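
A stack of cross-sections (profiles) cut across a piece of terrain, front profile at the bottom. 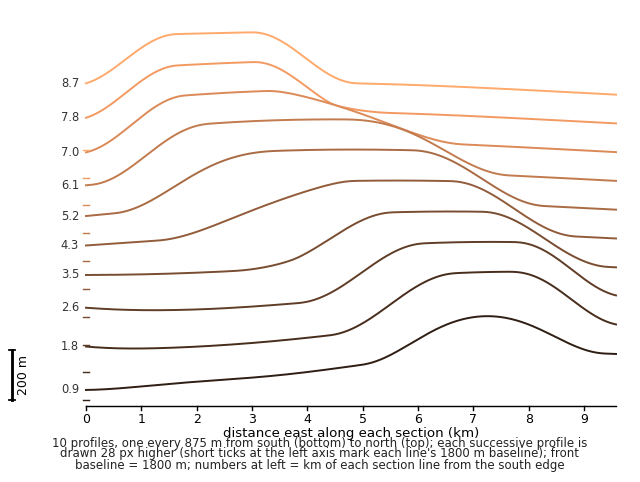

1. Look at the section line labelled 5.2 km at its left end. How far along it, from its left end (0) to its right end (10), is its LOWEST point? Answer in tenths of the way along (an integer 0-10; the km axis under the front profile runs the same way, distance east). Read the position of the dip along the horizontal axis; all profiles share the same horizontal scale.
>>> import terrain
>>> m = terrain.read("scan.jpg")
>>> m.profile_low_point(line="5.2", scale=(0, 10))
0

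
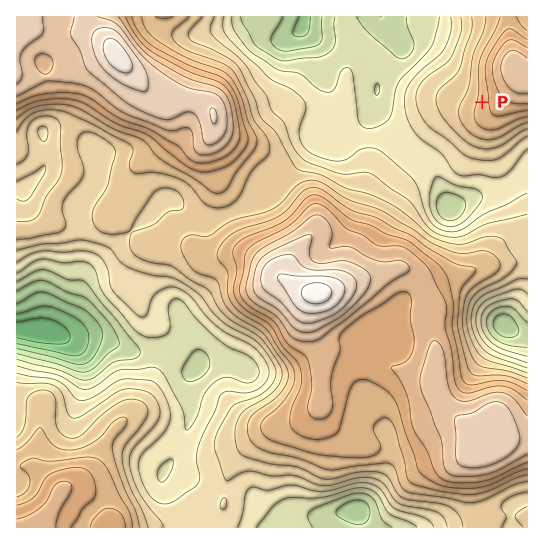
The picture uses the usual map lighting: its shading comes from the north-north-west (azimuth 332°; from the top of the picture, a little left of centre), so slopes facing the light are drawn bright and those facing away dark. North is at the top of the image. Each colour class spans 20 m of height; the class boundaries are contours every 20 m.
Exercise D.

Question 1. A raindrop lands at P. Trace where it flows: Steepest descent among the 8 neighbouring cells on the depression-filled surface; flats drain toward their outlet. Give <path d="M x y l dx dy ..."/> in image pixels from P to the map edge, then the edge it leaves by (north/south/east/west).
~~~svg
<path d="M482 102l-11 0-53-53-11 0-20-20-4-7-1-5"/>
exit: north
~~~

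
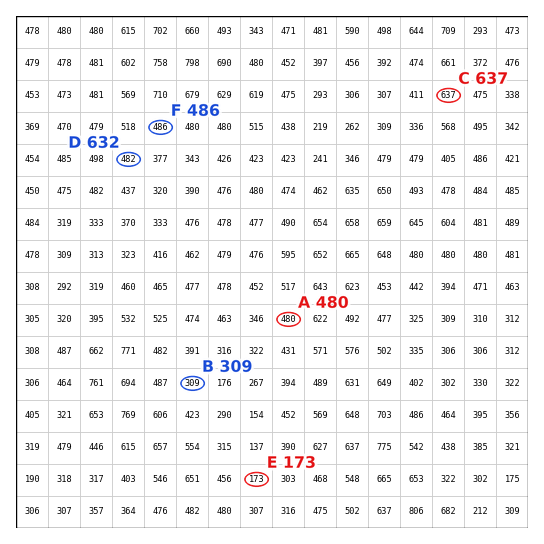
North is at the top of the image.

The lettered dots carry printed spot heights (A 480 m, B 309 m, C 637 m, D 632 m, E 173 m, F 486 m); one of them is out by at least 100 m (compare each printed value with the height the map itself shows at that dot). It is D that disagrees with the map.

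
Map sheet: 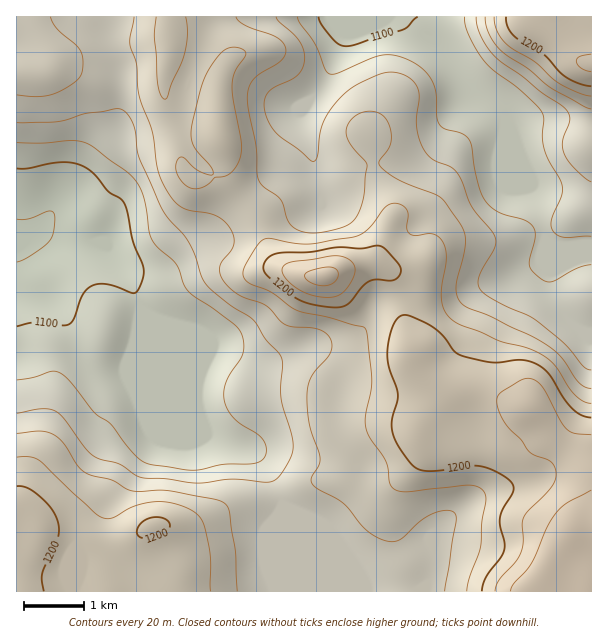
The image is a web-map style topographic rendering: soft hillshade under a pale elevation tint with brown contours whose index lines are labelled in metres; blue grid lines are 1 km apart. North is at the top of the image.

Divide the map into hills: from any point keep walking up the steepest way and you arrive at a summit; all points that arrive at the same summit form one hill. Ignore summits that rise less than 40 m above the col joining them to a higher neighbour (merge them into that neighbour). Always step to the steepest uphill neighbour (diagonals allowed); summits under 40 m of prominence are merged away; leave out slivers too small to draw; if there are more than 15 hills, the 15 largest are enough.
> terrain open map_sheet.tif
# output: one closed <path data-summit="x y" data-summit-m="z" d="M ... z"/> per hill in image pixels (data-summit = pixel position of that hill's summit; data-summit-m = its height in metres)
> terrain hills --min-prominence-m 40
<path data-summit="591 591" data-summit-m="1255" d="M399 16l-383 1 0 232 14 30 26 26 11 15 17 39 6 7 14 4 19 0 5-7 10-22 2-33-8-26-12-19 15 8 23-1 7-5 18-19 35-17 19-21 61-55 6-10 1-11 9 32 7 5 8 1 21-1 24-6 34-1 18-10 12-11 8-18 20-25 0-6-12-26-10-15-18-15z"/><path data-summit="38 527" data-summit-m="1207" d="M17 250l-1 341 265 1 2-88-11-25-7-15-11-12-48-17-48-114-18-12-2 32-10 22-5 7-19 0-14-4-6-7-11-27-12-21-35-36z"/><path data-summit="324 276" data-summit-m="1246" d="M467 92l-1 6-20 25-8 18-12 11-18 10-34 1-35 7-18-1-8-8 0-6-8-23-1 11-6 10-61 55-19 21-35 17-18 19-7 5-23 1-10-6-3 1 10 16 7 24 34 25 40 17 15 2 21 11 18 1 42-18 30 0 11-4 16-14 6-17 8-7 28-7 48 0 27-11 29-6 27-13 3-5 4-24-11-39-29-66-1-11-10-11-22-11z"/><path data-summit="591 63" data-summit-m="1222" d="M591 16l-191 1 26 19 18 15 10 15 10 24 9 8 22 11 9 8 2 14 29 66 11 42 6 5 9 3 31-4z"/>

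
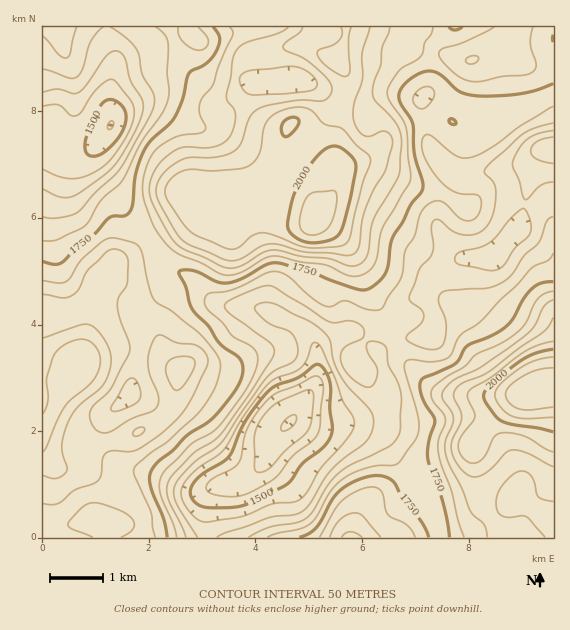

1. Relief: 1350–2140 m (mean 1760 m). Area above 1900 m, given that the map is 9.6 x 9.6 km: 16.7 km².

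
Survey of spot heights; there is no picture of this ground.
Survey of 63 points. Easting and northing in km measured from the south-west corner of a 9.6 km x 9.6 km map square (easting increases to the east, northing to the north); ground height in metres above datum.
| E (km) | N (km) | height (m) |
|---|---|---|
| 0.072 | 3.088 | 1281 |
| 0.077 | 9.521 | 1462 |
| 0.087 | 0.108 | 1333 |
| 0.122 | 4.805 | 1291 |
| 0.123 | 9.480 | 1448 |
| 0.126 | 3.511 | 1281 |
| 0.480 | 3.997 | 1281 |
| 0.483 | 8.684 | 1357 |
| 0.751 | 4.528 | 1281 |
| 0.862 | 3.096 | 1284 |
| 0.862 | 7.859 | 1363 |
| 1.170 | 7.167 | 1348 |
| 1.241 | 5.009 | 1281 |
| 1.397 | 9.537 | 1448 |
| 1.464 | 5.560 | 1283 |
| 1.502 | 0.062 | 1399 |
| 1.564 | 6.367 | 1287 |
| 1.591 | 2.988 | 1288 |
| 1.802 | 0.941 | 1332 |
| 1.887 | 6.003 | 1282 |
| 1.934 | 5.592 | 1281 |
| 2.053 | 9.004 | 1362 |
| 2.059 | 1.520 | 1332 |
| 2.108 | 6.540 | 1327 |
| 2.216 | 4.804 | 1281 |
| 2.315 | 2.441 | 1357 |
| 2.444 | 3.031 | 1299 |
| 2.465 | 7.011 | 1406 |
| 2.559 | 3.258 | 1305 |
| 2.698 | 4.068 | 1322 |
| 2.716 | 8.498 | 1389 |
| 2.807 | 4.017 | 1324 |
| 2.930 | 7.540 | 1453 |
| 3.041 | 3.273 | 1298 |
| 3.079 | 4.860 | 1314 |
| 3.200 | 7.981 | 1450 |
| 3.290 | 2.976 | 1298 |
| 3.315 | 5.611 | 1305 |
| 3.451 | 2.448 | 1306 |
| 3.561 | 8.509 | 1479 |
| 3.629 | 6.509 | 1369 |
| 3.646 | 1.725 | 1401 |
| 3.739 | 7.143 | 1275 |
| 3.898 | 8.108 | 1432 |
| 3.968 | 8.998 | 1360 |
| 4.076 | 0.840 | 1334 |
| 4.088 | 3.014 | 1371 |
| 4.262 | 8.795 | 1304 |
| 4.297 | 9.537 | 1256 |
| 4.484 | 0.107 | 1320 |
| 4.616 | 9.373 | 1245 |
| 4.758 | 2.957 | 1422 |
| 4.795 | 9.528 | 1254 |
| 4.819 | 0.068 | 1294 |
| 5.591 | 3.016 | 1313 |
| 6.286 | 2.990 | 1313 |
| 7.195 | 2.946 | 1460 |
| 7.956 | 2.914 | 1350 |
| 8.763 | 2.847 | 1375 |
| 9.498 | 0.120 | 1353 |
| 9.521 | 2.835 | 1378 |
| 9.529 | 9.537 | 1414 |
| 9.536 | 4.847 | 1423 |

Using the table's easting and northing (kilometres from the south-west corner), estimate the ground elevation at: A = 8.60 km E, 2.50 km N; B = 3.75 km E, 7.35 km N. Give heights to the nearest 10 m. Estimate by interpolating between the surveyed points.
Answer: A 1350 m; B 1260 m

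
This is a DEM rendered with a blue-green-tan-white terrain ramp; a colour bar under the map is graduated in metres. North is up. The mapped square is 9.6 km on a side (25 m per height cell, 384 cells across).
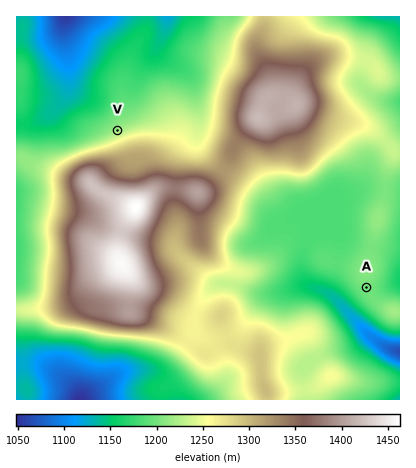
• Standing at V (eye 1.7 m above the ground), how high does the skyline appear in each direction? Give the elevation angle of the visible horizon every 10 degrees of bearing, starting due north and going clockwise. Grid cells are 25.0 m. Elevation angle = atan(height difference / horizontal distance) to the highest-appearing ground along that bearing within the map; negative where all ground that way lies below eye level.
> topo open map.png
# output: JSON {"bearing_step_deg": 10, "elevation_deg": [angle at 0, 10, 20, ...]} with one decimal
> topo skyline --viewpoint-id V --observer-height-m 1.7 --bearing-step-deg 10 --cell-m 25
{"bearing_step_deg": 10, "elevation_deg": [-1.8, -1.5, -1.6, -1.3, -0.6, 0.6, 1.7, 2.4, 3.1, 2.9, 3.6, 5.1, 6.4, 7.5, 8.2, 8.7, 8.9, 8.8, 8.5, 8.1, 8.0, 8.4, 7.3, 4.6, 1.5, -0.2, -0.5, -1.4, -1.3, -1.1, -0.9, -1.3, -1.3, -2.5, -2.6, -2.1]}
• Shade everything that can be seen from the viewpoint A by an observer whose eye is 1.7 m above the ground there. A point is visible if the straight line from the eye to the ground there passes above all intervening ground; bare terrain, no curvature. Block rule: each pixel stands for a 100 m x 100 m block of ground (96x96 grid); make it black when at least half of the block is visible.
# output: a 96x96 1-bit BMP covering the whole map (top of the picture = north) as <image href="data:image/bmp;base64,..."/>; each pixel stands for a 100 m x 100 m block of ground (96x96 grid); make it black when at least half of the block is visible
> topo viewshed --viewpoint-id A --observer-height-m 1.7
<image width="96" height="96" href="data:image/bmp;base64,Qk2+BAAAAAAAAD4AAAAoAAAAYAAAAGAAAAABAAEAAAAAAIAEAAATCwAAEwsAAAIAAAAAAAAA////AAAAAAAAAAAAAAAAAPAAAAAAAAAAAAAAAfgAAAAAAAAAAAAAAeAAAAAAAAAAAAAAA4AAAAAAAAAAAAAAAwAAAfgAAAAAAAAAAAAAP/4AAAAAAAAAAAAD//wAAAAAAAAAAAAP//AAAAAAAAAAAAAf/+AAAAAAAAAAAAAP/8AAAAAAAAAAAgAP/wAAAAAAAAAAAgAH/gAAAAAAAAAAAwAH/AAAAAAAAAAABwAH+AAAAAAAAAAAB4AH8AAAAAAAAAAAB4AP8AAAAAAAAAAAB8Af4AAAAAAAAAAHD+B/4AAAAAAA4AAHz+D/wAAAAAAB8AAP//H/gAAAAAAD8AAP//H/AAAAAAAH+AAP////AAAAAAAH/AAP///+AB4AAAAD/wAP///8AD8AAAAD/8AP///4AH8AAAAB//AP///gAP8AAAAB//wP//+AAf4AAAAB//8P//4AA8AAAAAD//+H//wAA4AAAAAD//+B//wAA4AAAAAH//+A//wAA4AAAAAH///A//wAAAAAAAAH//////4AAAAAAAAP//////4AAAAAAAAP/4H/n/4AAAAAAAAP/AH/A/4AAAAAAAAf8AH/AP4AAAAAAAAf4AH/AHwAAAAAAAAfwAH/gHwAAAAAAAAfwAP/wDgAAAAAAAAfgAP/+DgAAAAAAAAfgAP//mAAAAAAAAAPgAP//8AAAAAAAAAHwAP//4AAAAAAAAAHwAP//wAAAAAAAAAD4AP//gAAAAAAAAAD4AP//gAAAAAAAAAD4Af//gAAAAAAAAAB8Af//gAAAAAAAAAB8Af//wAAAAAAAAAA8Af//wAAAAAAAAAAcAP//4AAAAAAAAAAIAH//4AAAAAAAAAAAAH//8AAAAAAAAAAAAB///4AAAAAAAAAAAAP//+AAAAAAAAAAAAH///gAAAAAAAAAAAH///wAAAAAAAAAAAH///wAAAAAAAAAAAH///4AAAAAAAAAAAD///8AAAAAAAAAAAD///+AAAAAAAAAAAB////gAAAAAAAAAAB////wAAAAAAAAAAA////wAAAAAAAAAAA////4AAAAAAAAAAAf///+AAAAAAAAAAAf////AAAAAAAAAAAP////gAAAAAAAAAAA///8AAAAAAAAAAAAB//gAAAAAAAAAAAAAf/AAAAAAAAAAAAAAP/AAAAAAAAAAAAAAD+AAAAAAAAAAAAAAB8AAAAAAAAAAAAAAAAAAAAAAAAAAAAAAAAAAAAAAAAAAAAAAAAAAAAAAAAAAAAAAAAAAAAAAAAAAAAAAAAAAAAAAAAAAAAAAAAAAAAAAAAAAAAAAAAAAAAAAAAAAAAAAAAAAAAAAAAAAAAAAAAAAAAAAAAAAAAAAAAAAAAAAAAAAAAAAAAAAAAAAAAAAAAAAAAAAAAAAAAAAAAAAAAAAAAAAAAAAAAAAAAAAAAAAAAAAAAAAAAAAAAAAAAAAAAAAAAAAAAAAAAAAAAAAAAAAAAAAAAAAAAAAAAAAAAAAAAAAAAAAAAAAAAAAAAAAAAAAAAAAAAAAAAAAAAAAAAAAA="/>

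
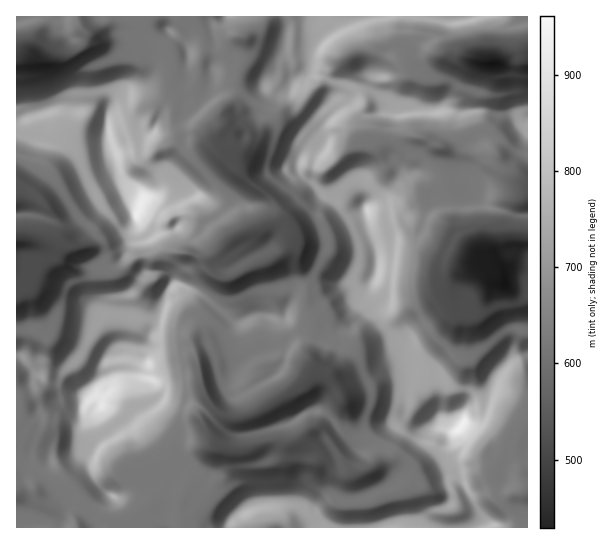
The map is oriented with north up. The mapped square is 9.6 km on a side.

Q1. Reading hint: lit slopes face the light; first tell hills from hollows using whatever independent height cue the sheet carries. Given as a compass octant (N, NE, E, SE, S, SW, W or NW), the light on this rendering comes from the SE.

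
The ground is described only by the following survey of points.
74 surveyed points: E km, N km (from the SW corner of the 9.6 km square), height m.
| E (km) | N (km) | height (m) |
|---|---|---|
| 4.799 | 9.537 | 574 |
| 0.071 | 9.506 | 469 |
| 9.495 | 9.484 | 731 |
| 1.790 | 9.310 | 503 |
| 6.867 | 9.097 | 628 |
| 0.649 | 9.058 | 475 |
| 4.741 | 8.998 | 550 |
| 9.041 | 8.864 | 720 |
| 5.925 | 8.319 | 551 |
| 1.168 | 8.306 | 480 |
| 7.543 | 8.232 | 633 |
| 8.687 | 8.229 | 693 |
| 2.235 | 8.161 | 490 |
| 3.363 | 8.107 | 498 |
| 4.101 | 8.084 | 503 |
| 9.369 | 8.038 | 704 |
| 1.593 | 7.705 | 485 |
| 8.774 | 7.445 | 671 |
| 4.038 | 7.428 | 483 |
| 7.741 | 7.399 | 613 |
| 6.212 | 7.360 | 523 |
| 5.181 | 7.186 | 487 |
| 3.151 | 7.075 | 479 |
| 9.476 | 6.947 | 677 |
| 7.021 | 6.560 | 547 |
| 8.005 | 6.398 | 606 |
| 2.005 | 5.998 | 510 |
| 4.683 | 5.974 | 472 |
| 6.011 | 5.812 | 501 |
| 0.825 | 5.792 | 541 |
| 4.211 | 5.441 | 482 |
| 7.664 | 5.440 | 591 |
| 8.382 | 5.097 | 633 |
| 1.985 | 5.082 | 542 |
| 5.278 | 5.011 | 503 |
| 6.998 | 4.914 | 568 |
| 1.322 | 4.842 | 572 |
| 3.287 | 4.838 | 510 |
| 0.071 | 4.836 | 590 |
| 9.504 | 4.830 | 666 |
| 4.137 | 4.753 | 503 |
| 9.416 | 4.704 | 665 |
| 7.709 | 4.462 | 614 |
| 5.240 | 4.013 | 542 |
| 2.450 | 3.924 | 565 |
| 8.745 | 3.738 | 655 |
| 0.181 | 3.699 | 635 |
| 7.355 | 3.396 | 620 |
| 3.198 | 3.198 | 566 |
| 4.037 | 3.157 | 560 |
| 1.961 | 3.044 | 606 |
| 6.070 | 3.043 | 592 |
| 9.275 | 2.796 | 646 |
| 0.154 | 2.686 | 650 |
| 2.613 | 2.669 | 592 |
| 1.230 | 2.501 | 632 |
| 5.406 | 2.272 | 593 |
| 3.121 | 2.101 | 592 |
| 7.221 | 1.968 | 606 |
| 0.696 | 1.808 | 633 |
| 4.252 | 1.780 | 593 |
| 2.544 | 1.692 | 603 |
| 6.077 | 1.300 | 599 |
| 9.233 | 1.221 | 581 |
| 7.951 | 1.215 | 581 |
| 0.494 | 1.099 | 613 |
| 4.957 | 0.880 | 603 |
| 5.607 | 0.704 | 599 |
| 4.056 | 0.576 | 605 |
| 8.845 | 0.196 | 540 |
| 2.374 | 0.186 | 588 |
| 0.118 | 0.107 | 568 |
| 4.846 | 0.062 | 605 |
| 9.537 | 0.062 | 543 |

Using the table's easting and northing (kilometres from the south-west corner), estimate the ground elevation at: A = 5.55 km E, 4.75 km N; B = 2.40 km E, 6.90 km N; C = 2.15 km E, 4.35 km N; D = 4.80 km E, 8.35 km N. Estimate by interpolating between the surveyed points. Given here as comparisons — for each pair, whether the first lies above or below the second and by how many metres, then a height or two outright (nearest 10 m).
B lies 70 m below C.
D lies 40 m below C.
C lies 40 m above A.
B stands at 490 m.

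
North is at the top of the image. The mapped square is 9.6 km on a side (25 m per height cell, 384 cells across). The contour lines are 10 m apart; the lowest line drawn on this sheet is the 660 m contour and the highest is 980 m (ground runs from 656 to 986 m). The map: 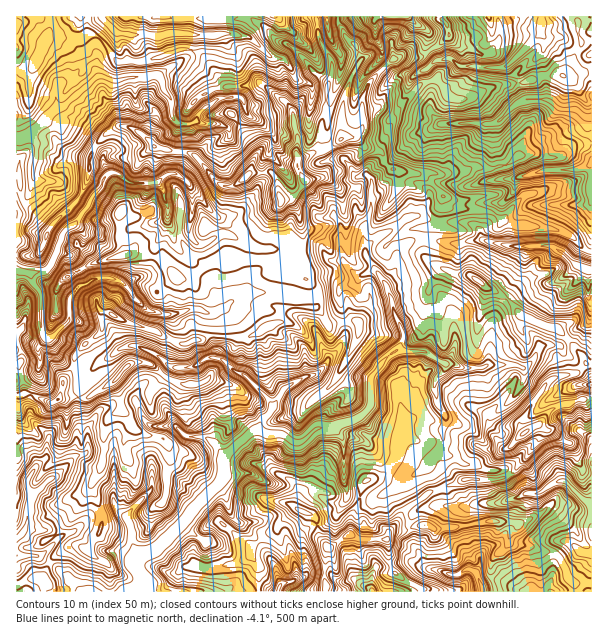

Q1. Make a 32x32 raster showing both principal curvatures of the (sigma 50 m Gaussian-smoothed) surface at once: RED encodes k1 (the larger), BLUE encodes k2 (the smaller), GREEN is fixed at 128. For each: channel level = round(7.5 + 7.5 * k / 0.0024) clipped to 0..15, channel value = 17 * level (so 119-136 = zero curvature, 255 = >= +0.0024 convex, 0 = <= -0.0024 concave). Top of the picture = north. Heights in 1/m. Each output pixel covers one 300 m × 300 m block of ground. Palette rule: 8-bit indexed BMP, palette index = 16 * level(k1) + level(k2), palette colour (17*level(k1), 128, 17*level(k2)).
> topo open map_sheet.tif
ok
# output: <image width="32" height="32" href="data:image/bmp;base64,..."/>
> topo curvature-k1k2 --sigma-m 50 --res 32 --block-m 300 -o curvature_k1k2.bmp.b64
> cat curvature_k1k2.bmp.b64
<image width="32" height="32" href="data:image/bmp;base64,Qk02CAAAAAAAADYEAAAoAAAAIAAAACAAAAABAAgAAAAAAAAEAAATCwAAEwsAAAABAAAAAAAAAIAAABGAAAAigAAAM4AAAESAAABVgAAAZoAAAHeAAACIgAAAmYAAAKqAAAC7gAAAzIAAAN2AAADugAAA/4AAAACAEQARgBEAIoARADOAEQBEgBEAVYARAGaAEQB3gBEAiIARAJmAEQCqgBEAu4ARAMyAEQDdgBEA7oARAP+AEQAAgCIAEYAiACKAIgAzgCIARIAiAFWAIgBmgCIAd4AiAIiAIgCZgCIAqoAiALuAIgDMgCIA3YAiAO6AIgD/gCIAAIAzABGAMwAigDMAM4AzAESAMwBVgDMAZoAzAHeAMwCIgDMAmYAzAKqAMwC7gDMAzIAzAN2AMwDugDMA/4AzAACARAARgEQAIoBEADOARABEgEQAVYBEAGaARAB3gEQAiIBEAJmARACqgEQAu4BEAMyARADdgEQA7oBEAP+ARAAAgFUAEYBVACKAVQAzgFUARIBVAFWAVQBmgFUAd4BVAIiAVQCZgFUAqoBVALuAVQDMgFUA3YBVAO6AVQD/gFUAAIBmABGAZgAigGYAM4BmAESAZgBVgGYAZoBmAHeAZgCIgGYAmYBmAKqAZgC7gGYAzIBmAN2AZgDugGYA/4BmAACAdwARgHcAIoB3ADOAdwBEgHcAVYB3AGaAdwB3gHcAiIB3AJmAdwCqgHcAu4B3AMyAdwDdgHcA7oB3AP+AdwAAgIgAEYCIACKAiAAzgIgARICIAFWAiABmgIgAd4CIAIiAiACZgIgAqoCIALuAiADMgIgA3YCIAO6AiAD/gIgAAICZABGAmQAigJkAM4CZAESAmQBVgJkAZoCZAHeAmQCIgJkAmYCZAKqAmQC7gJkAzICZAN2AmQDugJkA/4CZAACAqgARgKoAIoCqADOAqgBEgKoAVYCqAGaAqgB3gKoAiICqAJmAqgCqgKoAu4CqAMyAqgDdgKoA7oCqAP+AqgAAgLsAEYC7ACKAuwAzgLsARIC7AFWAuwBmgLsAd4C7AIiAuwCZgLsAqoC7ALuAuwDMgLsA3YC7AO6AuwD/gLsAAIDMABGAzAAigMwAM4DMAESAzABVgMwAZoDMAHeAzACIgMwAmYDMAKqAzAC7gMwAzIDMAN2AzADugMwA/4DMAACA3QARgN0AIoDdADOA3QBEgN0AVYDdAGaA3QB3gN0AiIDdAJmA3QCqgN0Au4DdAMyA3QDdgN0A7oDdAP+A3QAAgO4AEYDuACKA7gAzgO4ARIDuAFWA7gBmgO4Ad4DuAIiA7gCZgO4AqoDuALuA7gDMgO4A3YDuAO6A7gD/gO4AAID/ABGA/wAigP8AM4D/AESA/wBVgP8AZoD/AHeA/wCIgP8AmYD/AKqA/wC7gP8AzID/AN2A/wDugP8A/4D/AKaoloV2ppZ1pYWFhna2kaG11pSDp8bHxsSytoZ2haeXlqWFh7fGdaW3uLenl7ejtZPXhKW1lISTpJHHhoeGt4empaantYSFhXS3c4SnlqeVpeiVtdd0haeGhaWnlpaFlYSVlYWop4PGdITF16OVp4a1hNeU17XHx8e2t7andpeVpKeXl7aTkei3dITEpZaVt7iEpYV1ppSFdZSkprfHp5SklKent4PFkNeFdYS317SmlqeSloaGt6eWhZWCgaG1kqO1c4e4lLiCx4aWhJOh1ranp6Gol3eGdrbGxNa1hXLYtoSmhLaUp4Snt7eEtde2dKe4soeGh4eGhYXGtNZklbOmpMeVpoWXtteggqWDlIKSk5WkpZiXh4aXtbbGxsfVorWjs4WUl7aikMeWppWDxOiCk4CTp5iHlYaFpbe2xpKExebntaSUhLeUl4WWuMWBueik2ZCll6eDqKeWg9ak5ufFcteFttd0lrbX2MbUoJSApdfGgMeYp5Ool4ang+iTkdeg1ZaGpufmoJCxsJC3lqeSo8eDkMm4oYOUhZWDpqa31aCD55aDkYC22LOjuKaWprWTxqeTkJDGpKiGh6aElaf3oKC09ZXW+MaWp6eXp7e1k8ilqLiguKeFp3aXpcfHhfeg85Ln57WQkpSFhoeHl5WmppanlKOXh3aWdae3hZa15ZDzwPq2gNiXl5eHh4eGhpeFlqeSp5iGdpa3poaXhLOSoPfxkICzlZeXh4eHh4iHqJaFpZOXh5e22JaHl7Wkg9XjoLL397eWl4aXiJiHh4eWhZaVmIaXl4anl5emtaGkhPeQ1ZSmh4eWpYWGhoeGhpWVloWWloaFlZSSkZGRxcaWtvKQxreWlqKzyJWHlqW1laWmlKWFlpaWhbe3yLenhZaGtvKBybfooNOjlYSF6daDhKWj14WFqKenpbWVhJWFtoV05pDlsKDyoJX354LHxMa1paSVppalhJO0orfIuIWmlqam1JD41pCT9nPH1bPVg7aTg7a3t6enp7a1koGSk6eFlqbUpZbH9/e1hYTWktelxITGtnR1h6eGhae4t7iXhoaGdsbG59eScrShtaWT1pOWt6eWdYWFlaWFl6eWl4enhYaHhbaUxZDzsOfDhIbokqamt5aXhpSUlJSDuJWFhaeHhoWXlaTHgNfksJCV98WhtcTGppWWlqi4p4WCg5aml4d1l4SDg4KUl4a3teiVgbPF1cKkkrLXpqemxse2qJeWp4eHhsjHx7WFl4eFtXGzs+Wj5fHYs6CRocOSpYaXhoeYh5enlYSUpbWUhJWS59PTsPez4rW11ceWppeVhYanlpeHhpWUpra1tLa1pseDlPfAtIGxs7LWppell4aFl5c="/>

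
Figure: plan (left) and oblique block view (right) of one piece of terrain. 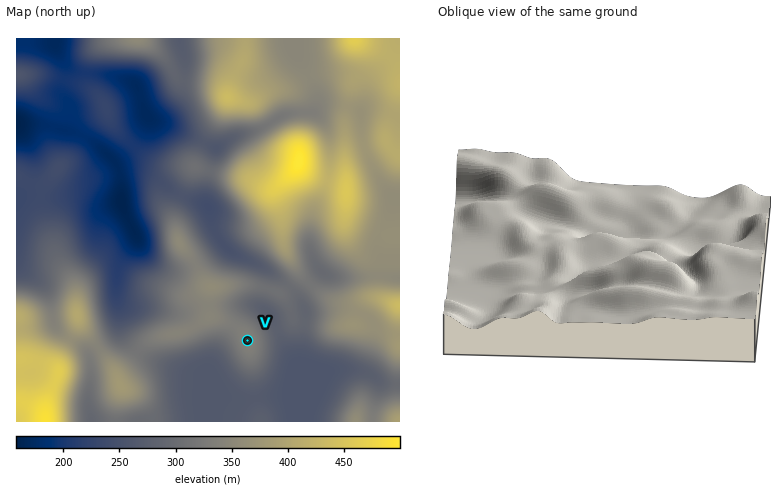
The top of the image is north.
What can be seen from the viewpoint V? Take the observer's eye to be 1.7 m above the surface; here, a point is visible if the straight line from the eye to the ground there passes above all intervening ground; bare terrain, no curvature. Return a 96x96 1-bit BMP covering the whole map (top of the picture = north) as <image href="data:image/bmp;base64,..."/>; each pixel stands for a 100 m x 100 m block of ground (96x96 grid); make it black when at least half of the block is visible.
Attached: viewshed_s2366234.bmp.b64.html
<image width="96" height="96" href="data:image/bmp;base64,Qk2+BAAAAAAAAD4AAAAoAAAAYAAAAGAAAAABAAEAAAAAAIAEAAATCwAAEwsAAAIAAAAAAAAA////AAAAAAAA+AAAf/gAAAAD+B8A+AAAf/gAAAAD+B8A+AAAf/AAAAAD/B8A+AAAf/AAAAAB/B8A+AAB/+AAAAAB/h8A+AAD/+AAAAAB/h8A+AAH/+AAAAAA/h8AeAAf/8AAAAAA/z8AfAAf/8AAAAAAfz8APAA//8AAAAAAf/8APgA//8AAAAAAf/4AHgB//8AAAAAAP/4AHgB//4AAAAAAP/4AHwD//4AAAAAAP/8AHwD//4AAAAAAP/8APwH//8AAAAAAf/8AfwH//+AAAAAB//8f/wP///AAAAAD//8f/w+A//gAAAAP//8//54AH/4AYAAf//8///gAB/8AYAA///8/AfgAAf/A4AA//n98APAAAH//gAB/+A9wAPAAAB//AAB/8AdgAPAAAAP/AAD/4AcAAfAAAAD+AAH/4AcAAeAAAAB8AAf/4B8AAeAAAAB8AAT/8D8AAeAAAAB8AAz///8AAeAAAAD8AB3///4AAeAAAAH8AHv///wAAcAAAAP/APf//+AAAcAAAAH/w+f4PwAAAYAAAAB//wfgHgAAAAAAAAAD8A/ADgAAAAAAAAAAAA+ADwAAAAAAAAAAAB8AH8AAAAAAAAAAAD4Af/AAAAAAAAAAAH4B//wAAAAAAAAAAPwD/58AAAAAAAAAAfgH/gAAAAAAAAAAA/gH/AAAAAAAAAAAB/AP+AAAAAAAAAAAD/AP+AAAAAAAAAAAH+AP8AAAAAAAAAAAP+AP8AAAAAAAAAAAf/AP8AAAAAAAAAAAf/Af4AAAAAAAAAAAf/Af4AAAAAAAAAAAf+Af4AAAAAAAAAAA/+Af4AAAAAAAAAAA/+Af4AAAAAAAAAAA/+Af4AAAAAAAAAAA//Af4AAAAAAAAAAB//gf4AAAAAAAAAAD//4fwAAAAAAAAAAD////wAAAAAAAAAAH////wAAAAAAAAAAP4H//wAAAAAAAAAAPwD//gAAAAAAAAAAPAB/ggAAAAAAAAAAAAB/AAAAAAAAAAAAAAAeAAAAAAAAAAAAAAAAAAAAAAAAAAAAAAAAAAAAAAAAAAAAAAAAAAAAAAAAAAAAAAAAAAAAAAAAAAAAAAAAAAAAAAAAAAAAAAAAAAAAAAAAAAAAAAAAAAAAAAAAAAAAAAAAAAAAAAAAAAAAAAAAAAAAAAAAAAAAAAAAAAAAAAAAAAAAAAAAAAAAAAAAAAAAAAAAAAAAAAAAAAABAAAAAAAAAAAAAAADgAAAAAAAAAAAAAADwAAAAAAAAAAAAAAH4AAAAAAAAAAAAAAH8AAAAAAAAAAAAAAH8AAAAAAAAAAAAAAOAAAAAAAAAAAAAAAAAAAAAAAAAAAAAAAAAAAAAAAAAAAAAAAAAAAAAAAAAAAAAAAAAAAAAAAAAAAAAAAAAAAAAAAAAAAAAAAAAAAAAAAAAAAAAAAAAAAAAAAAAAAAAAAAAAAAAAAAAAAAAAAAAAAAAAAAAAAAAAAAAAAAAAAAAAAAAAAAAAAAAAAAAAAAAAAAAAAAAAAAAAAAAAAAAAAAAAAAAAAAAAAAAAAAAAAA="/>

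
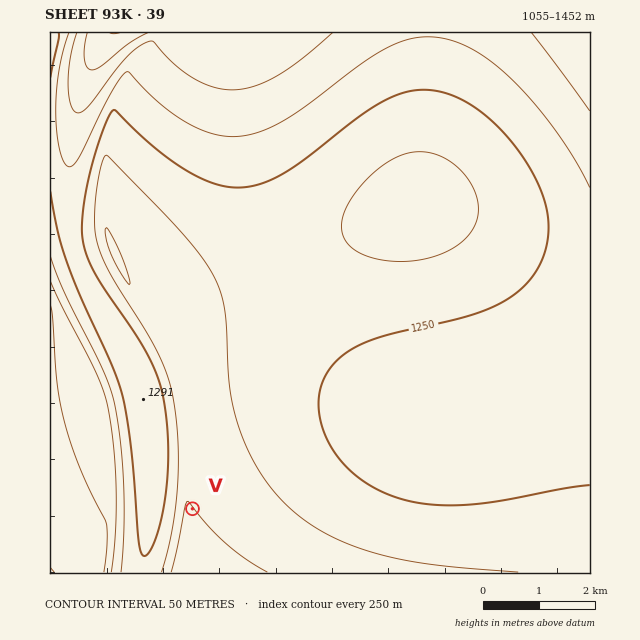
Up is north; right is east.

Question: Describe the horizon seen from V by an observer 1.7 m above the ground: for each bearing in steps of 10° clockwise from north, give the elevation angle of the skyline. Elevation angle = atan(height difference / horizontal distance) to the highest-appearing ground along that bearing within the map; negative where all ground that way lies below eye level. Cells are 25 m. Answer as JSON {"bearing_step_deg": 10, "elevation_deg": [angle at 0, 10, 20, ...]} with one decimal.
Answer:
{"bearing_step_deg": 10, "elevation_deg": [1.6, 1.6, 1.5, 1.7, 1.9, 2.1, 2.1, 2.1, 1.9, 1.6, 1.3, 0.9, 0.6, 0.2, -0.2, -0.6, -0.9, -1.2, -1.5, -1.7, 0.4, 3.2, 5.3, 7.0, 8.5, 9.6, 10.4, 10.9, 11.0, 10.8, 10.2, 9.3, 8.1, 6.5, 4.5, 2.0]}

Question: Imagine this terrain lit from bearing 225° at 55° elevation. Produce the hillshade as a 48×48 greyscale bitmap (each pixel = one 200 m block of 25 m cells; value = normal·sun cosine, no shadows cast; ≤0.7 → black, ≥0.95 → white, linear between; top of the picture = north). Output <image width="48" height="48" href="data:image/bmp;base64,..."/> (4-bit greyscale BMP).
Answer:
<image width="48" height="48" href="data:image/bmp;base64,Qk32BAAAAAAAAHYAAAAoAAAAMAAAADAAAAABAAQAAAAAAIAEAAATCwAAEwsAABAAAAAAAAAAAAAAABEREQAiIiIAMzMzAERERABVVVUAZmZmAHd3dwCIiIgAmZmZAKqqqgC7u7sAzMzMAN3d3QDu7u4A////ADeJu7l0JYiIiImZmZmZmZmYiIiIiIiIiHiIq7qEJIiIiJmZmZmZmZmYiIiIiIiIiIiIq7qFE3iIiJmZmZmZmZmIiIiIiIiIiIiIq8uFI3iIiJmZmZmZmZiIiIiIiIiIiIiIm8uVImiIiJmZmZmZmZiIiIiIiIiIiIiIm8uWImiIiJmZmZmZmYiIiIiIiIiIiIiIm8uWImiIiImZmZmZiIiIiIiIiIiIiIiIm8uWIWiIiIiZmZmIiIiIiIiIiIiIiIiInMuWIWiIiIiIiIiIiIiIiIiIiIiIiIiInNuVEWiIiIiIiIiIiIiIiIiIiIiIiIiInNuVEWiIiIiIiIiIiIiIiIiIiIiIiIiInNuVEWiIiIiIiIiIiIiIiIiIiIiIiIiInduEAXiIiIiIiIiIiIiIiHd3d3iIiIiIrduEAniIiIiIiIiIiIiHd3d3d3eIiIiIvdpzAniIiIiIiIiIiHd3d3d3d3d4iIiIztpiA4iIiIiIiIiId3d3d3d3d3d3iIiJ3slRBIiIiIiIiId3d3d3d3d3d3d3eIiL/rhABoiIiIiIh3d3d3d3d3d3d3d3d4id/aYgF4iIiIiId3d3d3d3d3d3d3d3d4i/64QASIiIiIiHd3d3d3d2Zmd3d3d3d4rv2mIAeIiIiIh3d3d3d2ZmZmZ3d3d3d5z+uEAEiIiIiId3d3d3dmZmZmZnd3d3d77slRAHiIiIiId3d3d3ZmZmZmZ3d3d3eO/bcwBYiIiIiHd3d3d2ZmZmZmZ3d3d3eP7JUAKIiIiIiHd3d3dmZmZmZmd3d3d3iP2nMAaIiIiIiHd3d3dmZmZmZmd3d3d4iOyVADiIiIiIiHd3d3dmZmZmZ3d3d3eIiNtzAGiIiIiIiHd3d3dmZmZmd3d3d3iIiMpiA4mZiIiIiHd3d3dmZmZnd3d3d4iIiLlRBpmZmYiIiId3d3d2Zmd3d3d3iIiIiKhRF5mZmZiIiId3d3d3d3d3d3eIiIiIiahROJmZmZmIiId3d3d3d3d3d3iIiIiJmahROJmZmZmYiIh3d3d3d3d3eIiIiImZmahRSJmZmZmYiIh3d3d3d3d3iIiIiZmZmalSSJmZmZmZiIiHd3d3d3eIiIiJmZmZmaliSJmZmZmZiIiHd3d3d3iIiIiZmZmZmaljSJmZmZmZiIiHd3d3d3iIiImZmZmZmalzSKqqmZmZiIiId3d3d4iIiJmZmZmZmbp0R6qqmZmZiIiId3d3eIiIiZmZmZmZmbqFR6qqqZmZiIiId3d3eIiIiZmZmZmZmbqGRpqqqZmZiIiId3d3eIiImZmZmZmZmbuWRpqqqZmZiIiId3d3iIiImZmZmZmZmbunVYqqqZmZiIiId3d3iIiImZmZmZmZmbuoZXmqmZmZiIiHd3d3iIiImZmZmZmZmbupdXmqmZmZiIiHd3d3iIiImZmZmZmZmbu6hmiZmZmYiIiHd3d3iIiImZmZmZmZmbqqmHeamZmYiIh3d3d3eIiImZmZmZmZmbmqqZiImZmYiIh3d3d3eIiIiZmZmZmZmQ=="/>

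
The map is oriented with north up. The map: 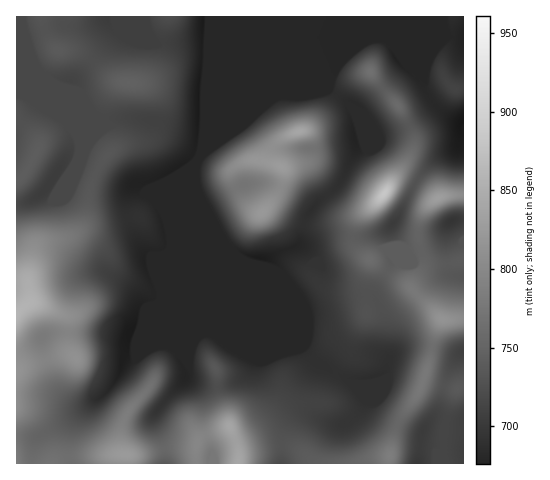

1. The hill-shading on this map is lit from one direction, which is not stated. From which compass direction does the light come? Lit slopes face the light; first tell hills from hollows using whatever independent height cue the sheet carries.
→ NW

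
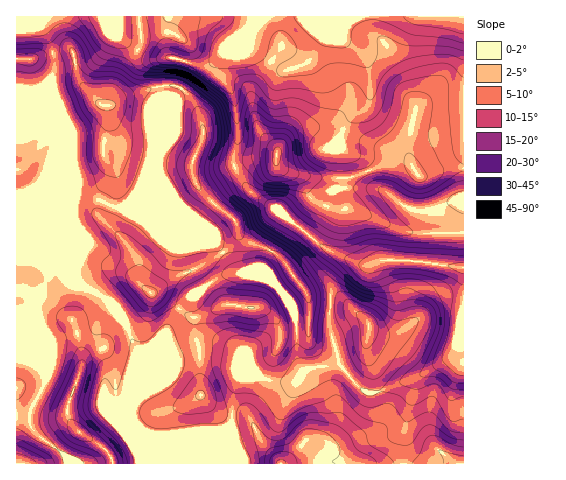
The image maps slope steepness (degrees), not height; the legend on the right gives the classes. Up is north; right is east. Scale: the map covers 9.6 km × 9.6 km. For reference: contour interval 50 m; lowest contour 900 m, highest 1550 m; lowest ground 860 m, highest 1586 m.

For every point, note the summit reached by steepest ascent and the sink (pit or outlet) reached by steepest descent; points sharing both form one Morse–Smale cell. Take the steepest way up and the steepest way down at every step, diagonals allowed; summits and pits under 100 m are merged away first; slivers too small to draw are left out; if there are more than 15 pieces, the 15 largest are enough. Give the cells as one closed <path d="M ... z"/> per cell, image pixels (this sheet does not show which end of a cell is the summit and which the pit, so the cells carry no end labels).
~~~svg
<path d="M46 16l-30 1 0 242 18 2 42 15 9 12 20 10 21 25 11 26 0 48-4 10 0 10 7 12 15 7 69-7 8-5 1-27 6-18 20-3-8-11-13-6-27-6-12 0-21 5-7 13-19 19-15 9 30-70 15-24 7-8 8-3 21-17 10-3 12-1-8-6-17-25-82-34-17-1-18-8-21-4 0-19-5-17 1-18-20-49-2-14 3-9 0-12-6-21-8-9z"/><path d="M463 16l-343 0-1 20 15 13 16 8 24 1 33 8 16-14 20-8 8-8-2 9 2 5 15 7 15 11 9 2 17-7 19-26 18-8-1 11 12 9 11 12 4 13 1 21-4 10-21 19-6 12-1 50-3 4-6 3-4 13 16 4 4-2-1-28 33-14 27-5 8 5 6 10 30-8 15-1z"/><path d="M29 260l-13 0 0 156 13-1 1 10 4 6 23 18 10 10 1 5 164 0-1-40-10 6-22 0-31 6-17-1-13-8-5-10 0-10 4-10 0-48-11-26-21-25-20-10-9-12-19-8z"/><path d="M119 16l-72 0-7 10 8 10 6 21 0 12-3 9 2 14 20 49-1 18 5 17 0 19 21 4 18 8 7 0 12-12 15-34 1-24-2-13 12-28-4-26 3-8 4-3-14-2-28-18-3-3z"/><path d="M343 30l-17 7-19 26-17 7-9-2-15-11-15-7-2-2 2-12-10 10-14 6-8 14 0 8 11 14 5 16 3 40-5 15 1 7 2 2 20-8 20-2 1 7 4 4 21 10 7 16 6 7 11 4 4-13 6-3 3-4 0-39 3-15 4-8 21-19 4-10-1-21-4-13-11-12-12-9z"/><path d="M228 51l-5 1-12 12-14 3-20 29-27 63-4 16-11 20-12 12 10 1 82 34 22 31 18 2 12 5-4-15 7-14-27-12-4-5-4-13-22-18-15-16 11-4 26-16-2-8 5-15-3-40-5-16-11-14 1-12z"/><path d="M405 161l-16 2-42 15-2 2 1 28-6 2-13-4-17 30 15 12 37 16 9 0 13-4 18 0 61 8 1-100-15 0-30 8-6-10z"/><path d="M402 260l-18 0-13 4-18 0-17 15-5 11 1 10 16 4 16 14 6 8-4 24 13 42 37-14 33-20 6-7 9-22 0-60z"/><path d="M340 365l-32 3-11 11-11 3-13-1-13-5-19 2-7 14-2 15 1 56 50 1 13-11 11-13 15 0 14 8 42-18 7-13 0-8-5-17-12 1-5-3z"/><path d="M248 274l-20 0-7 2-24 18-8 3-7 8-15 24-27 66 0 3 12-8 19-19 7-13 12-4 21-1 27 6 13 6 8 11 21 6 12-1 16-12-6-2-4-6-2-41-7-19-16-19z"/><path d="M463 330l-11 25-32 20-5 8-11 47 0 34 60-1z"/><path d="M418 376l-38 15 5 26-3 8-7 7-22 8-17 8-14-8-15 0-10 12-14 11 120 1 1-34z"/><path d="M271 250l-8 19 4 9 11 9 14 20 5 23 0 26 4 9 4 3 7 0 28-3-10-36 1-29-22-2-23-35z"/><path d="M235 168l-26 15-11 4 15 16 22 18 4 13 4 5 28 11 17-32-8-7-28-18z"/><path d="M276 158l-20 2-21 8 17 25 28 18 29 24 10-13 7-15-11-5-6-7-7-16-21-10-4-4z"/>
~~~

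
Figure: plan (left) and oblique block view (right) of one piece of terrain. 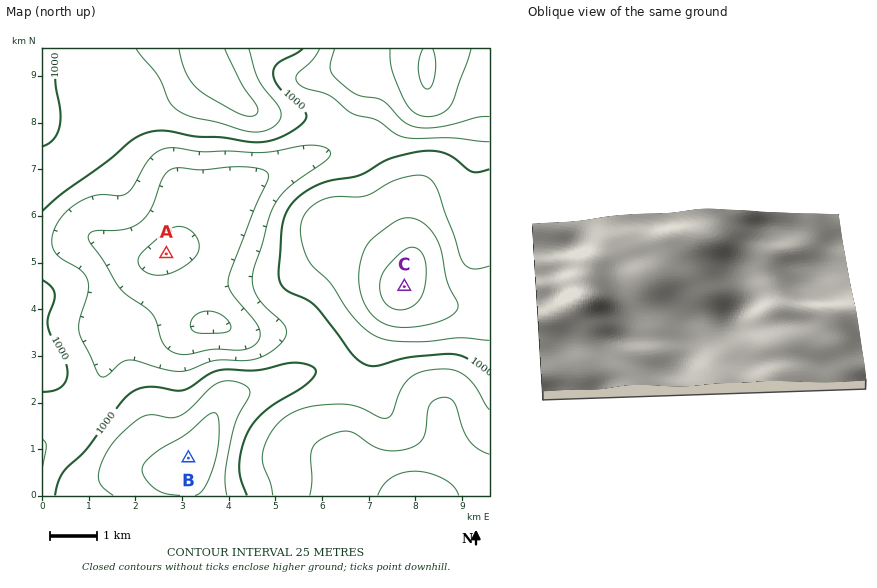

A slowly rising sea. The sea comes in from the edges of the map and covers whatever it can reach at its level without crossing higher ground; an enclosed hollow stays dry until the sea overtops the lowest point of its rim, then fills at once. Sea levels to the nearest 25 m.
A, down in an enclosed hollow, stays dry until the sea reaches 975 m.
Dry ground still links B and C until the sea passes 1000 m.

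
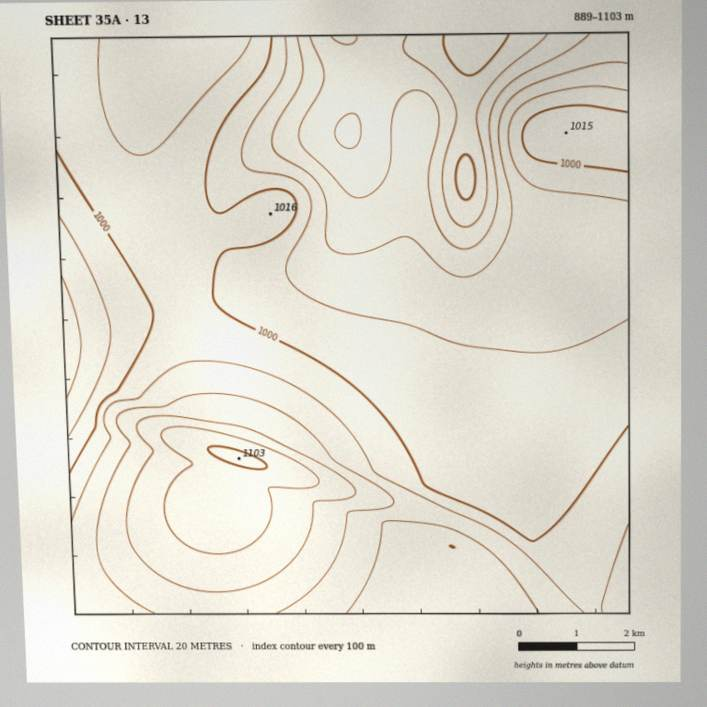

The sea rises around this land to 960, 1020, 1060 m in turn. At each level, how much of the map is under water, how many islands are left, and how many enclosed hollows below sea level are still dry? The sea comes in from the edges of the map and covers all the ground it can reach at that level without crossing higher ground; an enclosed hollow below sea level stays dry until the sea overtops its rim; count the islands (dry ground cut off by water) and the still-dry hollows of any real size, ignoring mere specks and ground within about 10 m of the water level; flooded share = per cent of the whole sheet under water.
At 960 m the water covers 15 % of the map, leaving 0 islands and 0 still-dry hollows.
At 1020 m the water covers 74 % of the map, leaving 0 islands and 0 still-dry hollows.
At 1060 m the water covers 91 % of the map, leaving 1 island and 0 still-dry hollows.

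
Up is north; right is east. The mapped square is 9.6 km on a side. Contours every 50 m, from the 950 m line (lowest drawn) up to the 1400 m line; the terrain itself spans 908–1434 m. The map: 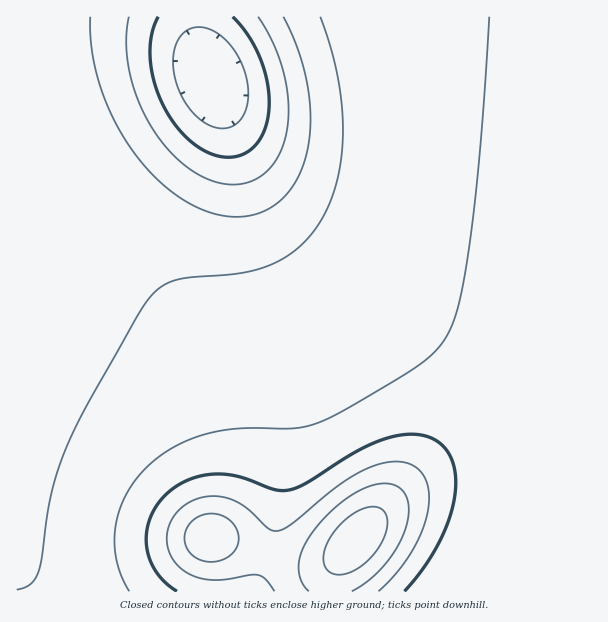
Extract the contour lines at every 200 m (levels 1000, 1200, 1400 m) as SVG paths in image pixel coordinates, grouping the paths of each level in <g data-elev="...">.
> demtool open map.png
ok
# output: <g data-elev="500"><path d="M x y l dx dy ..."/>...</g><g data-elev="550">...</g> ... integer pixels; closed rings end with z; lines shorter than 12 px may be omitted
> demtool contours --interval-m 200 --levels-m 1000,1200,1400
<g data-elev="1000"><path d="M233 17l15 18 12 22 7 24 2 24-3 21-9 17-12 10-8 3-9 1-18-4-18-10-16-17-13-21-9-24-4-24 2-22 6-18"/></g><g data-elev="1200"><path d="M489 17l-8 127-11 98-11 63-7 19-7 15-13 15-19 15-63 38-29 15-25 6-53 0-30 4-30 10-27 17-13 12-12 16-9 16-5 18-3 18 2 18 5 18 8 16"/></g><g data-elev="1400"><path d="M332 573l9 2 11-3 11-7 11-11 9-14 4-12 0-10-4-8-9-3-12 2-14 8-12 13-9 13-4 14 2 10z"/></g>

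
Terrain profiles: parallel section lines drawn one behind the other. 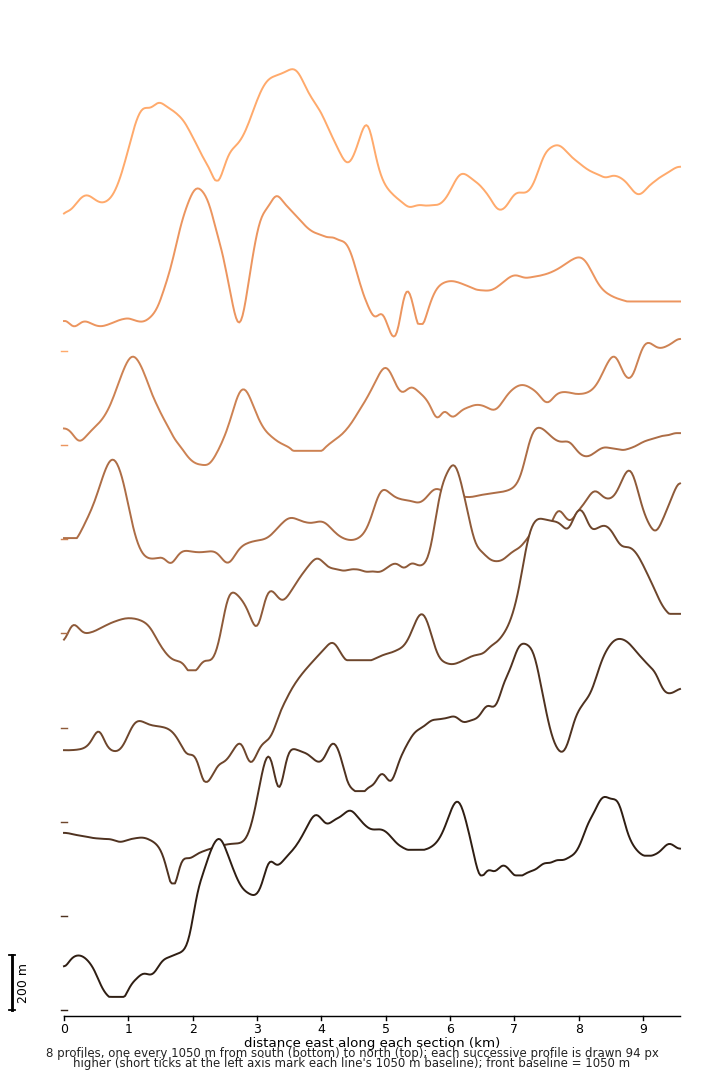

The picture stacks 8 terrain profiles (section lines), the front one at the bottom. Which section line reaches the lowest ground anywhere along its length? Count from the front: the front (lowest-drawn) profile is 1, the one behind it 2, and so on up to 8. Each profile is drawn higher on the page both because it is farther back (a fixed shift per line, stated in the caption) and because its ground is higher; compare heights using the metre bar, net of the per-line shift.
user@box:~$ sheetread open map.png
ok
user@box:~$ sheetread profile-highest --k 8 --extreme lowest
1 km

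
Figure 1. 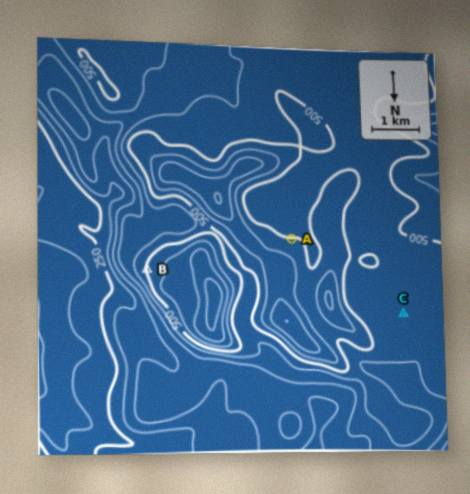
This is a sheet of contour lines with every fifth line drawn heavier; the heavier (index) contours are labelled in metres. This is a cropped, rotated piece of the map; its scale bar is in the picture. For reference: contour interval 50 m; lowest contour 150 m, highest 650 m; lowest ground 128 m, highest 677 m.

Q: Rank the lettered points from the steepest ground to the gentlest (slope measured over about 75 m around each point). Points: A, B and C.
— B A C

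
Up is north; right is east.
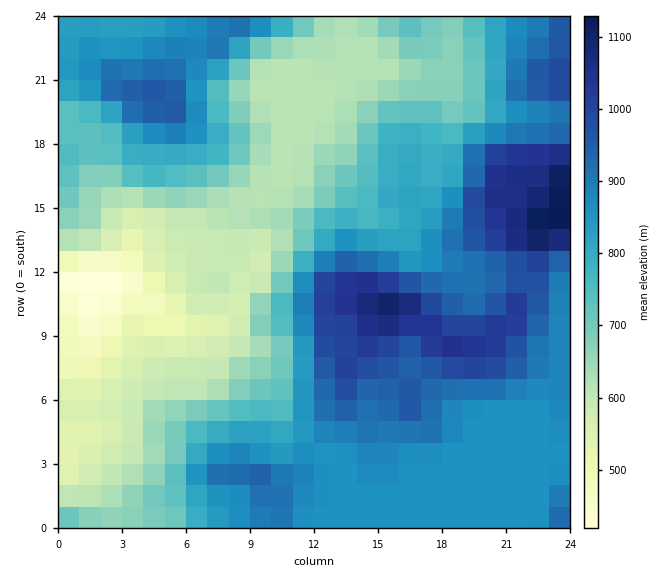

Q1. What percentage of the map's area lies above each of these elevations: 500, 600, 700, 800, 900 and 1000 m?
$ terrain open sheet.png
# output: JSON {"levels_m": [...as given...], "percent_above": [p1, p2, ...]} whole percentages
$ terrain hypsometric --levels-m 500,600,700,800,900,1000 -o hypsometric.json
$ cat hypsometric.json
{"levels_m": [500, 600, 700, 800, 900, 1000], "percent_above": [97, 86, 65, 52, 25, 8]}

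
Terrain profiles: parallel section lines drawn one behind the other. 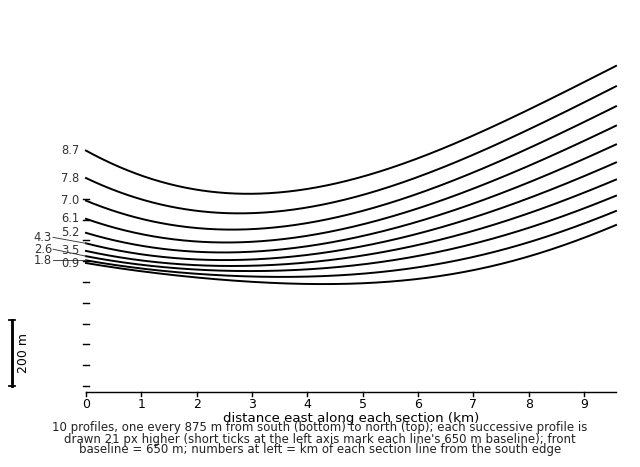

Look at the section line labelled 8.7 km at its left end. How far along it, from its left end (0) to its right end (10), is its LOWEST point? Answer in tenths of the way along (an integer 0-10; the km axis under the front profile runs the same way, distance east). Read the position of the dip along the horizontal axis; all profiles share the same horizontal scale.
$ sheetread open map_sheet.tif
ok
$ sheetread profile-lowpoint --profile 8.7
3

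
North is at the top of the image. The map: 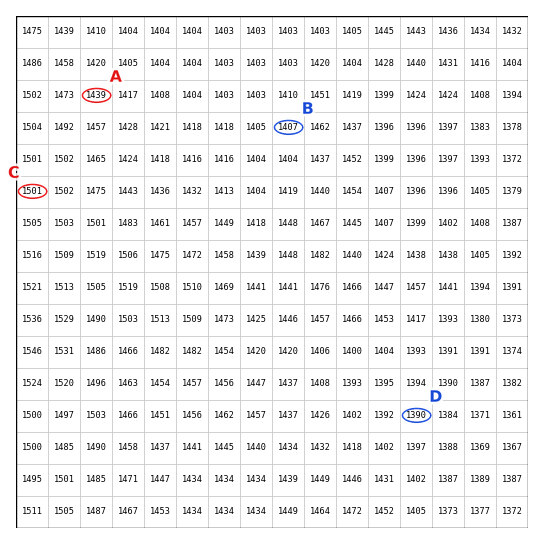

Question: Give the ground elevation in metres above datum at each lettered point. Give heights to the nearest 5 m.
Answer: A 1440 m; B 1405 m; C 1500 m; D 1390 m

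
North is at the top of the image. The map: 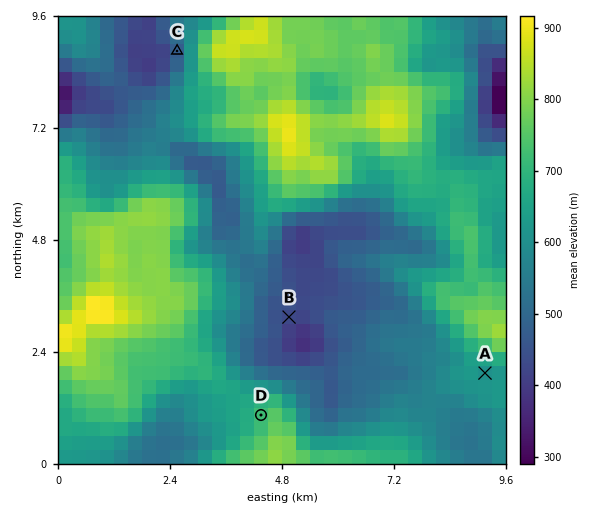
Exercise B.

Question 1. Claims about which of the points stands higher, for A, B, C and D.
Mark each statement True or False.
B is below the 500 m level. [True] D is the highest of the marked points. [True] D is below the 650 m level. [False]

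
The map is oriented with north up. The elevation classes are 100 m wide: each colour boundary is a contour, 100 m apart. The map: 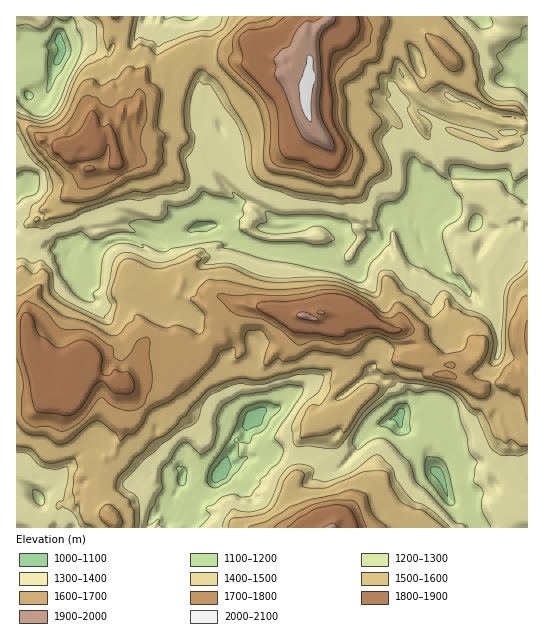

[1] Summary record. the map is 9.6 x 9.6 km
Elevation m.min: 1090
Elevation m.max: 2000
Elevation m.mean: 1500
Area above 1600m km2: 25.4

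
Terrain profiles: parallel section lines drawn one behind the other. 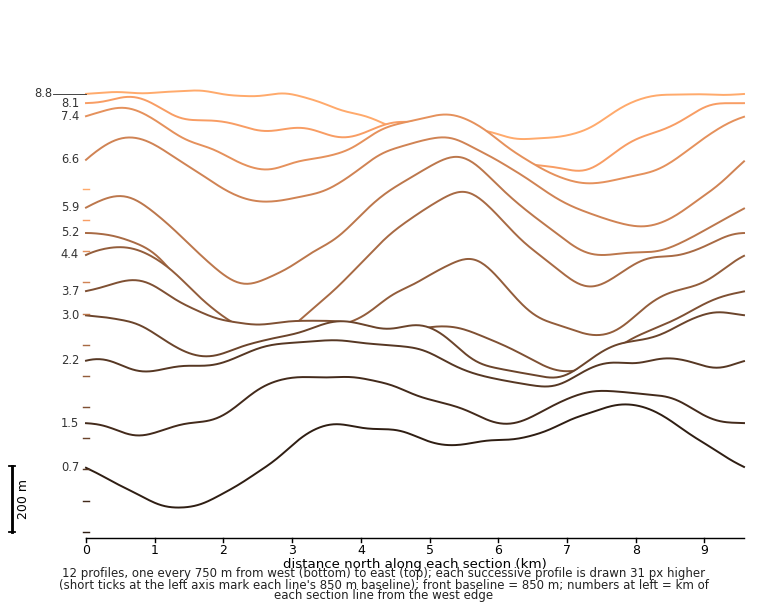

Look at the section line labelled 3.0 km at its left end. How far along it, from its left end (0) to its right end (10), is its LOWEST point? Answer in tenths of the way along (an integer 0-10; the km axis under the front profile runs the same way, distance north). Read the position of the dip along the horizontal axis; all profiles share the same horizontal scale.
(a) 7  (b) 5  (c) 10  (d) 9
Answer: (a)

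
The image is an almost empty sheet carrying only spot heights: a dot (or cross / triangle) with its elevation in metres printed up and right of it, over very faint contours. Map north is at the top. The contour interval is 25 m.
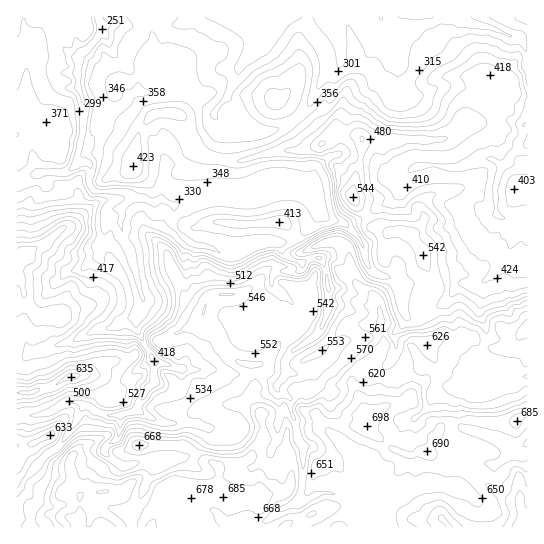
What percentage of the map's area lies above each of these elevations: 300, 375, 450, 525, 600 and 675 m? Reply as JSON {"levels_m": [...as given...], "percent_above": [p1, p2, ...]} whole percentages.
{"levels_m": [300, 375, 450, 525, 600, 675], "percent_above": [96, 72, 54, 40, 22, 5]}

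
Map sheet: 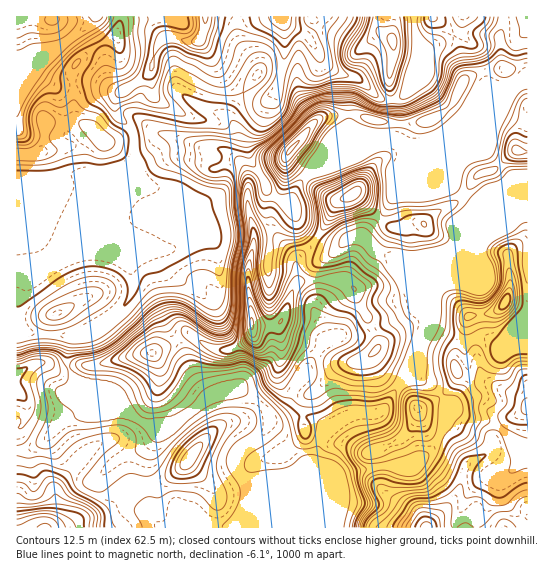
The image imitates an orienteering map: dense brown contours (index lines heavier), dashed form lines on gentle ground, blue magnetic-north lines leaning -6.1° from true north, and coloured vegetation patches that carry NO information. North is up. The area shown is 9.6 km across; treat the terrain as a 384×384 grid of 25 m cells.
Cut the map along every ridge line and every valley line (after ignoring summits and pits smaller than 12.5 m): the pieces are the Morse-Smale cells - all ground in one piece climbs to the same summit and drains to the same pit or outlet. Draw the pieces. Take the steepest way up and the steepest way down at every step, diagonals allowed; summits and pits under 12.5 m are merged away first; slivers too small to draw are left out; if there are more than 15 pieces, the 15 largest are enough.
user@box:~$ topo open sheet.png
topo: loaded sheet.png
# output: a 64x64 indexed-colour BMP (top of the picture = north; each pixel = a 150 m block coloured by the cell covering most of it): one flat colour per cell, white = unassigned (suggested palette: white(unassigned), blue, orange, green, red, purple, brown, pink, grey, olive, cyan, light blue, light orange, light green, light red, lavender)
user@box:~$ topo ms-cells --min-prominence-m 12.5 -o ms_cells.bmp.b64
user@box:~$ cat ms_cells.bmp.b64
<image width="64" height="64" href="data:image/bmp;base64,Qk12CAAAAAAAAHYAAAAoAAAAQAAAAEAAAAABAAQAAAAAAAAIAAATCwAAEwsAABAAAAAAAAAA////ALR3HwAOf/8ALKAsACgn1gC9Z5QAS1aMAMJ34wB/f38AIr28AM++FwDox64AeLv/AIrfmACWmP8A1bDFAERERERERERERFVVVVVVUiIiIiIiIiIiIiIiIiAAAAAARERERERERERFVVVVVVVSIiIiIiIiIiIiIiIiIAAAAABEREREREREREVVVVVVVVIiIiIiIiIiIiIiIiIiAAAAAEREREREREREVVVVVVVVUiIiIiIiIiIiIiIiIiIAAAAARERERERERERVVVVVVVVSIiIiIiIiIiIiIiIiIiAAAABERERERERERFVVVVVVVVIiIiIiIiIiIiIiIiIiIgAAAEREREREREREVVVVVVVVIiIiLMzMIiIiIiIiIiIiIgAARERERERERERVVVVVVVUiIiIizMzMzCIiIiIiIiIiIgBERERERERERFVVVVVVUiIiIiIszMzMzMzMIiIiIiIiIERERERERERERVVVVVVVIiIiIiLMzMzMzMzMIiIiIiIgAARERERERERFVVVVVVVSIiIiIszMzMzMzMwiIiIiIgAAAEREREREREVVVVVVVVVSIiIizMzMzMzMzMIiIiIiAAAABERERERERVVVVVVVVVIiIiIszMzMzMzMwiIiIgAAAAAAREREREd3d1VVVVVVVZkiKZmczMzMzMzMIiIAAAAAAAAAREREd3d3d1VVVVVRGZmZmZmZnMzMzMwgAAAAAAAAAABER3d3d3d3dVVVVRERmZmZmZmZzMzMzCAAAAAAAAAABER3d3d3d3d3FVVRERGZmZmZmZmczMzCIAAAAAAAAAAER3d3d3d3d3ERERERERmZmZmZmZnMzCIiAAAAAAAAAAR3d3d3d3d3cREREREREZmZmZmZmZzCIiIAAAAAAAAAB3d3d3d3d3cRERERERERmZmZmZmZkiIiIgAAAAAAAAB3d3d3d3d3dxEREREREREZmZmZmZmZIiIiAAAAAAAAAHd3d3d3d3dxERERERERERmZmZmZmZkiIiIAAAAAAAAAB3d3d3d3d3EREREREREREZmZmZmZmSIiIgAAAAAAAAAHd3d3d3d3ERERERERERERGZmZmZmZkiIrsAuwAAZmZmZnd3d3d3ERERERERERERERERGZmZmSK7u7u7sAZmZmZmZnd3d3cRERERERERERERERERGZmZu7u7u7u7BmZmZmZmZ3d3cRERERERERERERERERERGZm7u7u7u7u2ZmZmZmZmd3dxERERERERERERERERERERGru7u7u7u7ZmZmZmZmZndxEREREREREREREREREREREaq7u7u7u7tmZmZmZmZmdxERERERERERERERERERERERqru7u7u7u2ZmZmZmZmZhERERERERERERERERERERERqqq7u7u7u7ZmZmZmZmZhERERERERERERERERERERERqqqqi7u7u7tmZmZmZmZmERERERERERERERERERERERGqqqqIu7u7uzM2ZmZmZmYRERERERERERERERERERERGqqqqqiLu7u7MzNmZmZmZhERERERERERERERERERERGqqqqqqIu7u7szMzZmZmZhER7u4RERERERERERHdERqqqqqqqqiLu7uzMzM2ZmZmEe7u7u4RERERERER3d3d2qqqqqqqqIi7u7MzMzZmZmbu7u7u7hERERERER3d3d3aqqqqqqqoiIi7szMzM2ZmZu7u7u7uERERERER3d3d3d2qqqqqqqqIiIuzMzMzNmZm7u7u7uERERERERHd3d3d3dqqqqqqqoiIiIMzMzMzZmbu7u7u7hERERERHd3d3d3d3aqqqqqqiIiIgzMzMzM2Zm7u7u7u7hERER//3d3d3d3dqqqqqqiIiIiDMzMzMzNmbu7u7u7u4RER///d3d3d3d3aqqqqiIiIiIMzMzMzMzZu7u7u7u7hERH///3d3d3d3dqqqoiIiIiIgzMzMzMzM2bu7u7u7uERH////93d3d3d2qqIiIiIiIiDMzMzMzMzNhEe7u7uEREf////8N3d3d3aqIiIiIiIiIMzMzMzMzMzEREREREREf//////AN3d3d2IiIiIiIiIgAAzMzMzMzMRERERERER///////wAN3d3YiIiIiIiIiAADMzMzMzMxERERERERH///////8AAAAAAACIiIiIiIAAAzMzMzMzEREREREREf///////wAAAAAAAAiIiIiIgAADMzMzMzERERERERERH///////8AAAAAAAAIiIiIiAAAAAMzMzERERERERERER////AA8AAAAAAAAACIiIiIAAAAAzMzERERERERERERH///AAAAAAAAAAAAAAiIiIgAAAADMzMREREREREREREQ//8AAAAAAAAAAAAAAIiIiAAAAAMzMzERERERERERAAD/8AAAAAAAAAAAAAAAAAiIAAAAAzMzMzERERERERAAAA/wAAAAAAAAAAAAAAAAAAgAAAADMzMzMxERERERAAAAAAAAAAAAAAAAAAAAAAAAAAAAAAMzMzMzMRERERAAAAAAAAAAAAAAAAAAAAAAAAAAAAAAADMzMzMxEREREAAAAAAAAAAAAAAAAAAAAAAAAAAAAAAAAzMzMzEREREAAAAAAAAAAAAAAAAAAAAAAAAAAAAAAAAAAzMzMxEREAAAAAAAAAAAAAAAAAAAAAAAAAAAAAAAAAAAMzMzMAAAAAAAAAAAAAAAAAAAAAAAAAAAAAAAAAAAAAADMzMAAAAAAAAAAAAAAAAAAAAAAAAAAAAAAAAAAAAAAAMzMwAAAAAAAAAAAAAAAAAAAAAAAAAAAAAA"/>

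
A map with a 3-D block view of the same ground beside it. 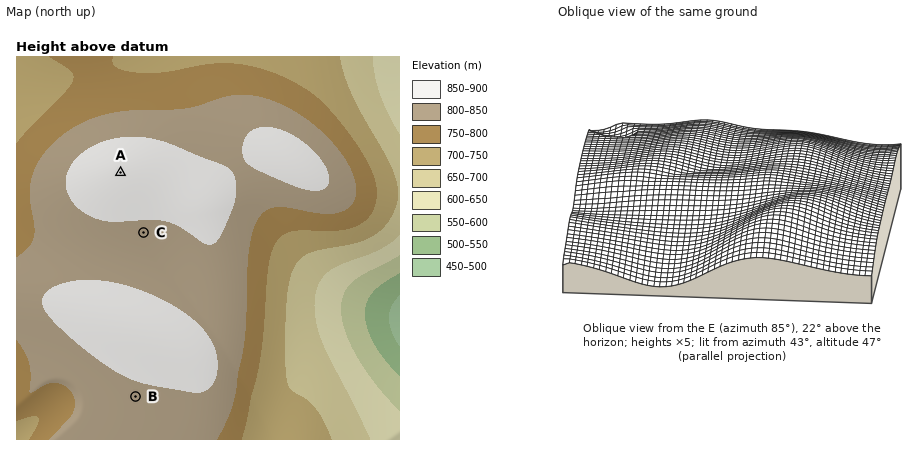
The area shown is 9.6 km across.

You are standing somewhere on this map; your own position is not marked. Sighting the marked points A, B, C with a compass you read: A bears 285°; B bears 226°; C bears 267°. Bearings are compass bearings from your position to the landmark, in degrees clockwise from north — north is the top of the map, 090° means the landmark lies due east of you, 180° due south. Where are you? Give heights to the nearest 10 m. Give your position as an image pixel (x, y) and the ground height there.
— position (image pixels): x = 314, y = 224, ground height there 770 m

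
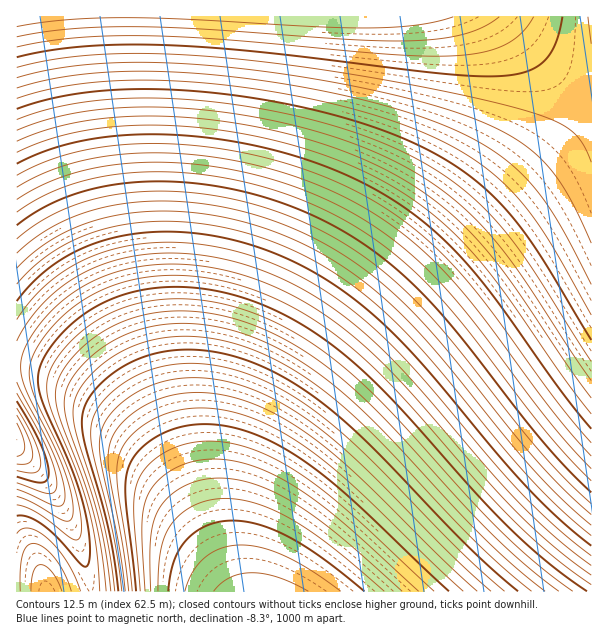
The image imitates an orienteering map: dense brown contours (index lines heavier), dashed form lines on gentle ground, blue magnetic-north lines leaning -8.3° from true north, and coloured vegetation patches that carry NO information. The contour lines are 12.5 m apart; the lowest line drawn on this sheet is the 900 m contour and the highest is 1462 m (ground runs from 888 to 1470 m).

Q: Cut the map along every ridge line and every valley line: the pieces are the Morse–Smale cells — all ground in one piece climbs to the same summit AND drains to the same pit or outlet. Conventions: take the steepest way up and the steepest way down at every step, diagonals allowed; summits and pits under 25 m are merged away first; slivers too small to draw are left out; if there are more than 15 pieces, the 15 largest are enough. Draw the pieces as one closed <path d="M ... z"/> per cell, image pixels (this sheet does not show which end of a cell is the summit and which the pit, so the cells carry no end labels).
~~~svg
<path d="M591 16l-575 1 0 346 17 3 29 10 31 20 34 29 30 34 24 35 55 98 356-1z"/><path d="M24 364l-8 1 0 82 28 32 22 33 16 39 9 40 143 1 1-2-54-96-24-35-30-34-28-25-24-16-31-16z"/><path d="M17 448l-1 128 14 1 9 3 5 5 3 7 43 0-8-41-16-39-22-33z"/><path d="M30 577l-14 1 1 14 29-1-2-6-5-5z"/>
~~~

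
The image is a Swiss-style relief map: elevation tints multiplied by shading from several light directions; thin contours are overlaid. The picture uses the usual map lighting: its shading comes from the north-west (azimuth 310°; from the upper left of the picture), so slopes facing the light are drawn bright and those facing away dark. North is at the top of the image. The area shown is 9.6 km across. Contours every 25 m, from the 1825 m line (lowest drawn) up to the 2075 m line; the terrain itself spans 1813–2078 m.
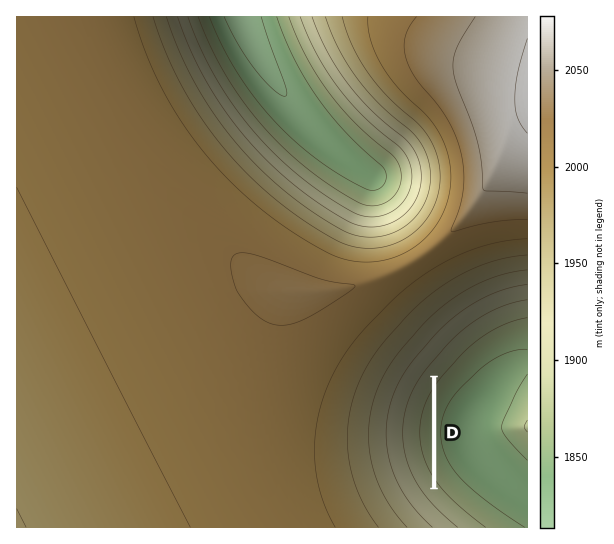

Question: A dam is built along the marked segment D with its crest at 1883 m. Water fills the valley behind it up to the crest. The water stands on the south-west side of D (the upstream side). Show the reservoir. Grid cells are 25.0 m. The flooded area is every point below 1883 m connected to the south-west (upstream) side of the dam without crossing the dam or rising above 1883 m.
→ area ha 44.4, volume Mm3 4.32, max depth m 23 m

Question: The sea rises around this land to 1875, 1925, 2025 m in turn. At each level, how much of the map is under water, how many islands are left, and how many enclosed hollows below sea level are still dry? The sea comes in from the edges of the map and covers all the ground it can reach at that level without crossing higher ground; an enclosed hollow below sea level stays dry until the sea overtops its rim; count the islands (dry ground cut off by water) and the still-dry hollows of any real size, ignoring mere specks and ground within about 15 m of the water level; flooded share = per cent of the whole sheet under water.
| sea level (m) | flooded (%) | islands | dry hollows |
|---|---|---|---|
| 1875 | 13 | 0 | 0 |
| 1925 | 21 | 0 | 0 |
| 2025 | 91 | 0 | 0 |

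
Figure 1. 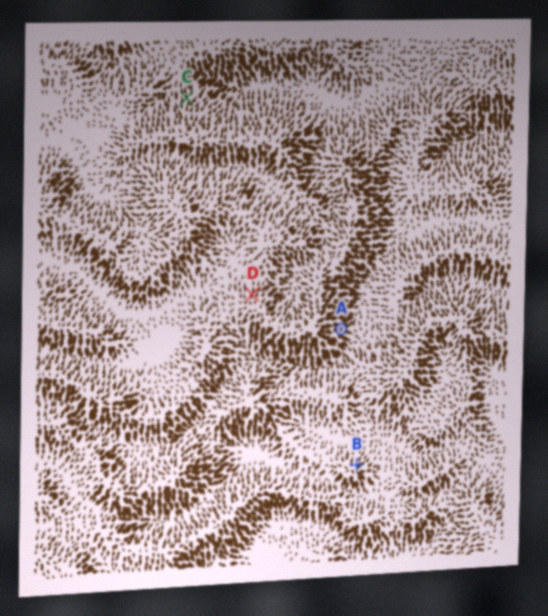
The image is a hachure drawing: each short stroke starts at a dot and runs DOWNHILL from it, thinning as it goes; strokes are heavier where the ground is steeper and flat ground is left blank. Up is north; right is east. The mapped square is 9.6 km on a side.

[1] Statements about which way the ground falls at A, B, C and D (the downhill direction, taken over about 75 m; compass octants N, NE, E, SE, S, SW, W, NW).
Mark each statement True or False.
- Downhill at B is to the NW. False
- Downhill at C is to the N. True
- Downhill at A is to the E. True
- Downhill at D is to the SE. False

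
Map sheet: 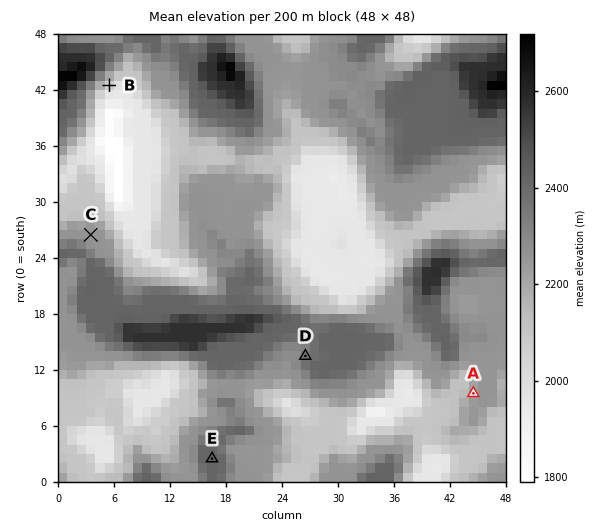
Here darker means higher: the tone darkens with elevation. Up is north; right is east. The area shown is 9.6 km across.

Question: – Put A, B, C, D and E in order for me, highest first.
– E D C A B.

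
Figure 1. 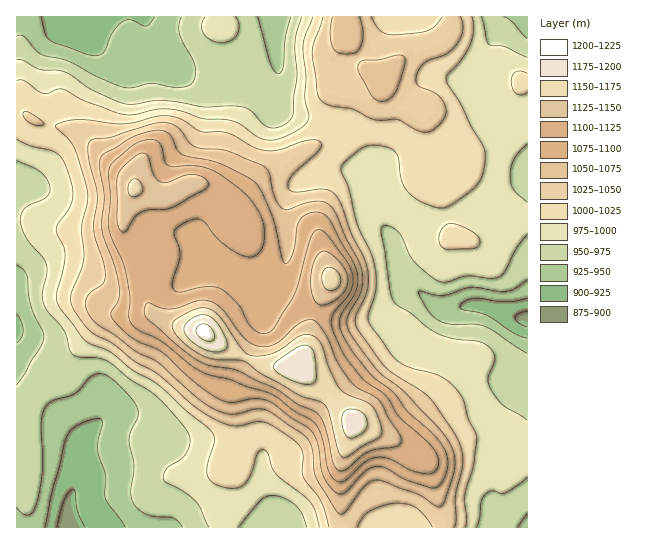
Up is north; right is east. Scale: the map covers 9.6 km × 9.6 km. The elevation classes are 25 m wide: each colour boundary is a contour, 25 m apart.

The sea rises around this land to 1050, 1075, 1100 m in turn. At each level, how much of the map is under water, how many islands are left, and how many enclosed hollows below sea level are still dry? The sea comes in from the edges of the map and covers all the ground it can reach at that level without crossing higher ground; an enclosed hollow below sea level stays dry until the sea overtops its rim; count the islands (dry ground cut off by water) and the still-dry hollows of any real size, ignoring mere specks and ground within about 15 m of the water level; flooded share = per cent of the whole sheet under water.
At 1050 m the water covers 71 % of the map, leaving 1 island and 0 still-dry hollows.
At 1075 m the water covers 77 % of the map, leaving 1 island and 0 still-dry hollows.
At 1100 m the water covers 85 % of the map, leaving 1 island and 0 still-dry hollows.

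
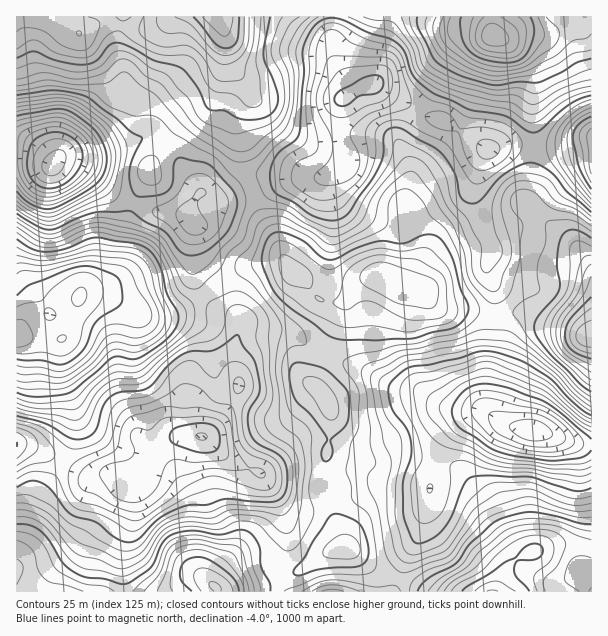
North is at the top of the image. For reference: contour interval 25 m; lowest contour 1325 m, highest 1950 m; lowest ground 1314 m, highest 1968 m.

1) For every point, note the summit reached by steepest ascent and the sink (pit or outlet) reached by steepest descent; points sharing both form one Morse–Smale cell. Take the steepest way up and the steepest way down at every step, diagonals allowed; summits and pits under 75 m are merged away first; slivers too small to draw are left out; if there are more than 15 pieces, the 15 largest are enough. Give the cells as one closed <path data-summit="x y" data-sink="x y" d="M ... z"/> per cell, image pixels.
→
<path data-summit="215 587" data-sink="201 437" d="M248 326l-6 0-2 3-8 25 2 12 6 17-2 7-12 23-16 20-4 3-24 0-11 4-17 16-9 18-10 7-10 0-12-6-24 1-11-4-12-9-5 2-18 26-9 18-9 31-7 9 10 9 3 27 4 7 192 0 43-9 35-15 21-15 20-5-24-60 9-57 0-20-7-16-8-9 0-5 10-22 0-5-14-5-21-15z"/><path data-summit="218 17" data-sink="53 165" d="M219 16l-202 0-1 127 19 5 19 16 9-8 35-4 48-16 6 0 20 14 16 27 13 16 12 5 11-2 23-17-5-12 0-17-4-25 12-29-6-15-14-18-4-28z"/><path data-summit="383 278" data-sink="372 84" d="M375 85l-12 1-12 6-9 9-2 36 6 19 0 9-4 4-15 7-9 2-63-2-8 4 6 11 6 21 13 21 14 31 8 10 8 3 11 16 10 8 22 0 18-19 11-5 9 0 18 12 22 1 15-24 9-10 41-17-6-12-8-30 2-21 11-27-37-25-31-12z"/><path data-summit="17 336" data-sink="201 437" d="M92 294l-6 0-7 3-9 30-9 12 0 30 13 41 0 24-10 28 25 14 24-1 12 6 10 0 10-7 9-18 13-12 15-8 24 0 14-14 20-36-8-32 9-30-8-10-18-7-11-12-30 18-12 3-15 0-31-16z"/><path data-summit="492 591" data-sink="531 431" d="M488 414l-11 0-12 6-25 23-6 16-4 35-9 37-19 36-9 25 102 0 11-23 18-15 39-10 29 4 0-102-17-2-41-14-22-3z"/><path data-summit="215 587" data-sink="531 431" d="M330 355l-4 1-10 25 0 5 8 9 7 16 0 20-9 57 24 60-20 5-21 15-35 15-42 9 164 0 4-5 6-20 19-36 9-37 4-35 6-16 25-23 12-6 10-1-5-3-20 0-18-4-24-15-27-5-19-12z"/><path data-summit="17 336" data-sink="53 165" d="M29 160l-13 1 1 175 33 4 12-2 8-11 9-30 7-3 30 6 31 16 15 0 12-3 20-11 10-8-8-12-3-10 1-45-8-11-12-4-16 0-30-10-20-12-18-16-19-11-14-1-6 4z"/><path data-summit="492 36" data-sink="372 84" d="M491 16l-158 0-2 38 20 38 12-6 12-1 44 27 31 12 38 26 19-5 27 1-2-30 3-27-1-15-6-12-19-19-16-8z"/><path data-summit="218 17" data-sink="372 84" d="M332 16l-112 1 6 18 4 28 14 18 6 15-12 29 4 25 0 17 6 13 7-4 63 2 17-4 11-9 0-9-6-19 0-27 2-9 7-6 1-6-19-35z"/><path data-summit="383 278" data-sink="531 431" d="M383 277l-9 0-11 5-13 12-7 12 0 6-15 42 31 13 34 19 27 5 24 15 18 4 20 0 7 4-3-18 6-79-22-7-29-2-6-2-12-16-22-1z"/><path data-summit="590 336" data-sink="591 140" d="M591 140l-31 6-24 0-2 3 0 12-8 40 25 25 21 17-20-11-15 2-15-5-13 1-18 8-3 2 5 12-6 12 0 8 7 19-2 25 30-3 27 12 18 3 18 8 7-1z"/><path data-summit="590 336" data-sink="531 431" d="M522 313l-30 4-6 79 2 15 10 10 14 6 34 6 29 11 16 1 1-109-25-8-18-3z"/><path data-summit="492 36" data-sink="591 140" d="M591 24l-7 4-20 0-15 6-27-2-12 5-11 1 10 5 19 19 4 7 3 11-3 36 4 30 24 0 32-6z"/><path data-summit="383 278" data-sink="201 437" d="M282 262l-15 0-19 4-35 22-8 8 10 11 18 7 9 12 45 6 10 5 15 12 15 6 19-53-16 0-10-2-13-18-10-8-3 0z"/><path data-summit="383 278" data-sink="53 165" d="M246 180l-25 18-8 0-13-5-10 14-2 11 6 9-1 45 3 10 8 13 32-23 12-6 19-4 19 1-14-30-13-21-6-21z"/>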